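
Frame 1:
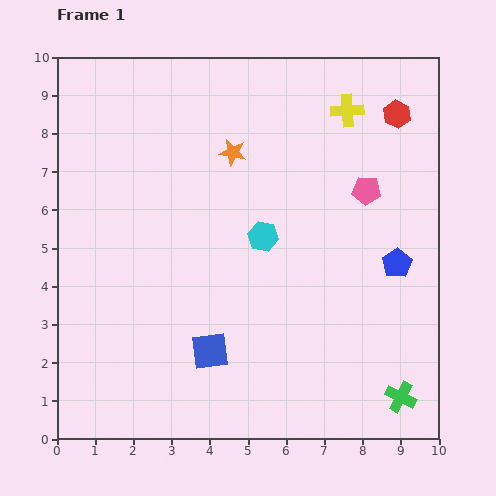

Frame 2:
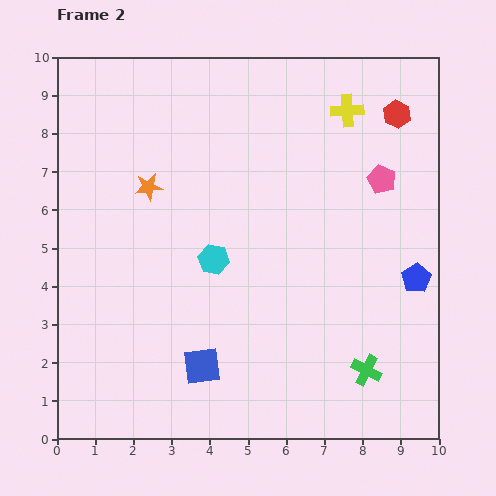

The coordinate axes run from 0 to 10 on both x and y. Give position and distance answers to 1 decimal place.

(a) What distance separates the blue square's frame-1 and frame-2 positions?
0.4

The blue square moved from (4.0, 2.3) to (3.8, 1.9), a distance of √(0.2² + 0.4²) ≈ 0.4.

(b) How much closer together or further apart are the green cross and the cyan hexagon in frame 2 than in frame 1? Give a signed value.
-0.6

Distance in frame 1: 5.5. Distance in frame 2: 4.9.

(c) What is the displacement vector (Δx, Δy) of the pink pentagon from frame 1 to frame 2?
(0.4, 0.3)

The pink pentagon was at (8.1, 6.5) in frame 1 and (8.5, 6.8) in frame 2.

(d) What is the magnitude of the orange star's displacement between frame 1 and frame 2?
2.4

The orange star moved from (4.6, 7.5) to (2.4, 6.6), a distance of √(2.2² + 0.9²) ≈ 2.4.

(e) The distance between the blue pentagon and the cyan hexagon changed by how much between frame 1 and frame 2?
+1.7

Distance in frame 1: 3.6. Distance in frame 2: 5.3.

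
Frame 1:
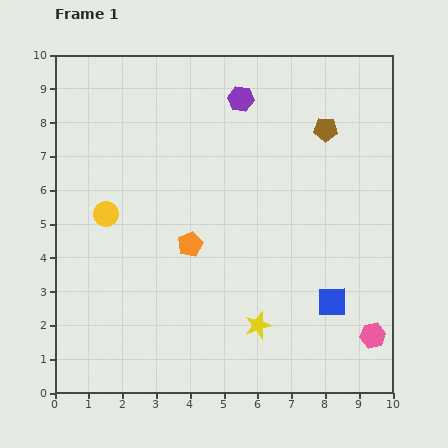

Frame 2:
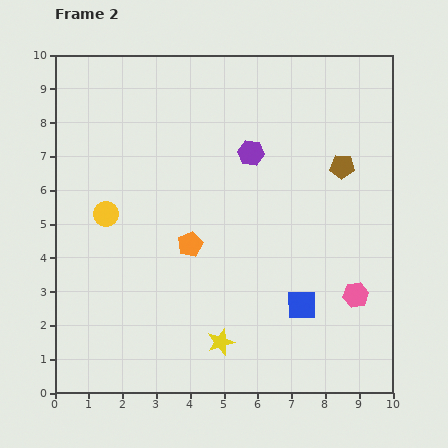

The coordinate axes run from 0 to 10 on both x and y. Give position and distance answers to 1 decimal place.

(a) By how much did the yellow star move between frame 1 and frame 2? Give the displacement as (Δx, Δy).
(-1.1, -0.5)

The yellow star was at (6.0, 2.0) in frame 1 and (4.9, 1.5) in frame 2.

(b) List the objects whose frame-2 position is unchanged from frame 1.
the orange pentagon, the yellow circle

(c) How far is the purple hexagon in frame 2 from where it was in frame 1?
1.6

The purple hexagon moved from (5.5, 8.7) to (5.8, 7.1), a distance of √(0.3² + 1.6²) ≈ 1.6.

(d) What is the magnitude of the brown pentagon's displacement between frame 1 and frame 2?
1.2

The brown pentagon moved from (8.0, 7.8) to (8.5, 6.7), a distance of √(0.5² + 1.1²) ≈ 1.2.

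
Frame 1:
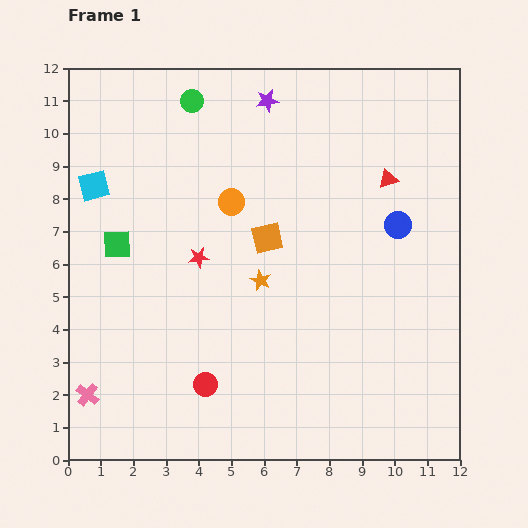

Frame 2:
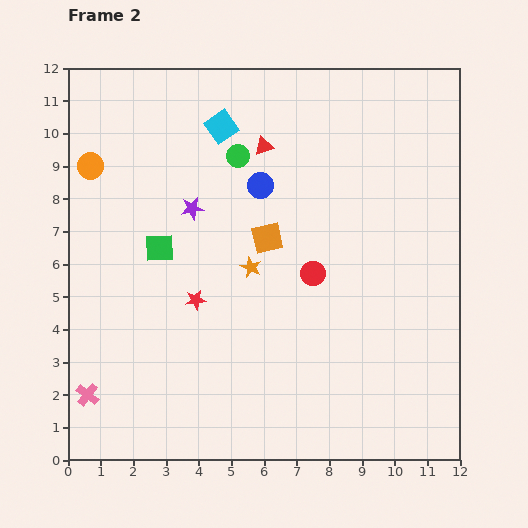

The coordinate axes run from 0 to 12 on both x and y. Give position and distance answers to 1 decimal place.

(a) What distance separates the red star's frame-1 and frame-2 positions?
1.3

The red star moved from (4.0, 6.2) to (3.9, 4.9), a distance of √(0.1² + 1.3²) ≈ 1.3.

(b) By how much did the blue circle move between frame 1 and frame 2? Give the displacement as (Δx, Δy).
(-4.2, 1.2)

The blue circle was at (10.1, 7.2) in frame 1 and (5.9, 8.4) in frame 2.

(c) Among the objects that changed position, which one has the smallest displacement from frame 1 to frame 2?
the orange star

(moved 0.5)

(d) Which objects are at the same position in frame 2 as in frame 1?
the orange square, the pink cross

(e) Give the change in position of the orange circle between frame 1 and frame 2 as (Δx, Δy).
(-4.3, 1.1)

The orange circle was at (5.0, 7.9) in frame 1 and (0.7, 9.0) in frame 2.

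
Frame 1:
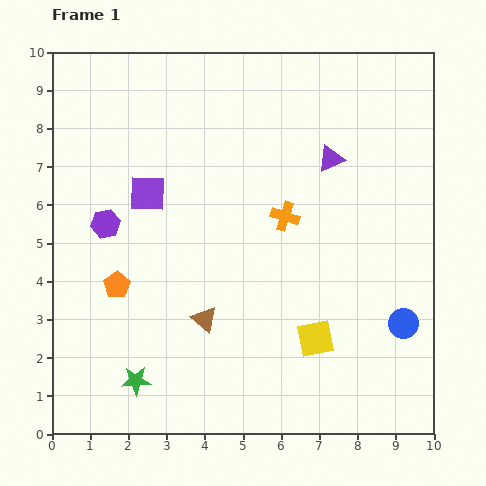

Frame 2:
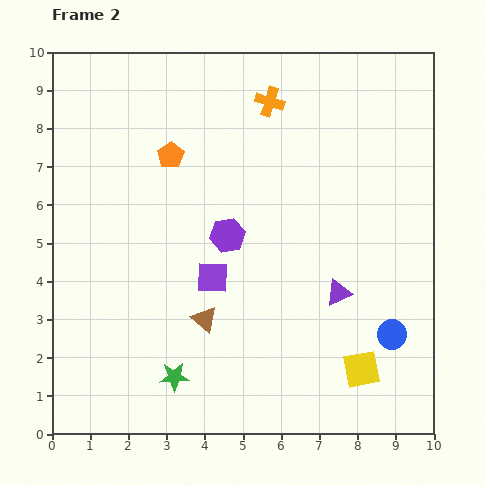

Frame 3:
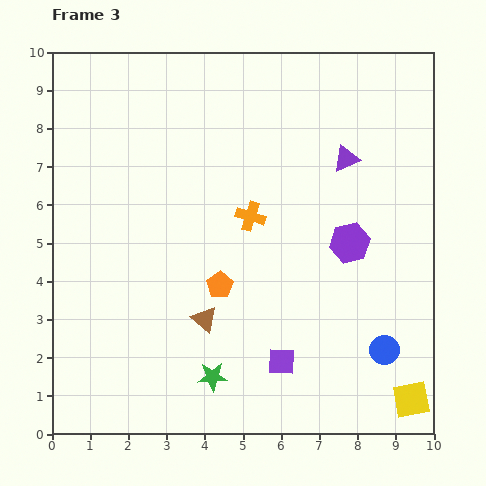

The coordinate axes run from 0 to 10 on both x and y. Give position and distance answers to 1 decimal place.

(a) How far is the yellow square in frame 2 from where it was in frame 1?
1.4

The yellow square moved from (6.9, 2.5) to (8.1, 1.7), a distance of √(1.2² + 0.8²) ≈ 1.4.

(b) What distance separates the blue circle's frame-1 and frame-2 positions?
0.4

The blue circle moved from (9.2, 2.9) to (8.9, 2.6), a distance of √(0.3² + 0.3²) ≈ 0.4.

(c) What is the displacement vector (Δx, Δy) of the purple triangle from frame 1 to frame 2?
(0.2, -3.5)

The purple triangle was at (7.3, 7.2) in frame 1 and (7.5, 3.7) in frame 2.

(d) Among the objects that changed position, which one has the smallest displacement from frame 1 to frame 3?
the purple triangle

(moved 0.4)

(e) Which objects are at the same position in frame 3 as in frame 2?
the brown triangle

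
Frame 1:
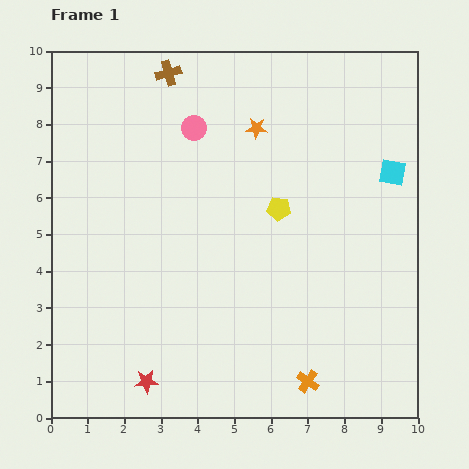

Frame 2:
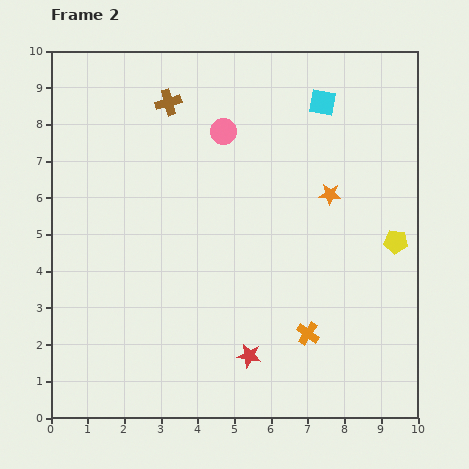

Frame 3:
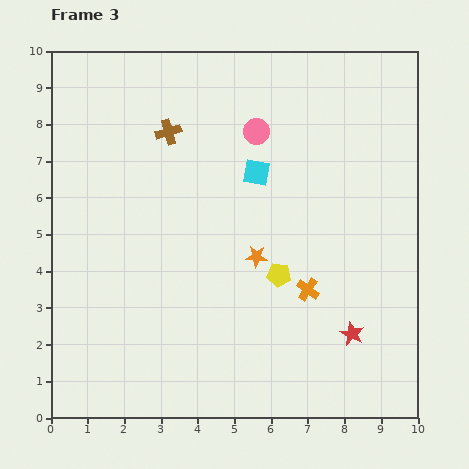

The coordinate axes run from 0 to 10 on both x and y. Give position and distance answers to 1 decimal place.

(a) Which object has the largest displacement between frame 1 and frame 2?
the yellow pentagon

(moved 3.3; next 2.9)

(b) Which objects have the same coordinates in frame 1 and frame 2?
none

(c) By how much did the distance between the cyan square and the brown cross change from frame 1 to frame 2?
-2.5

Distance in frame 1: 6.7. Distance in frame 2: 4.2.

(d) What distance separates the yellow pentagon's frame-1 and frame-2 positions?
3.3

The yellow pentagon moved from (6.2, 5.7) to (9.4, 4.8), a distance of √(3.2² + 0.9²) ≈ 3.3.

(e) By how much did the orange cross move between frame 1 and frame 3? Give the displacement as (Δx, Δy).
(0.0, 2.5)

The orange cross was at (7.0, 1.0) in frame 1 and (7.0, 3.5) in frame 3.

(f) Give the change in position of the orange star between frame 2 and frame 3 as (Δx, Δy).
(-2.0, -1.7)

The orange star was at (7.6, 6.1) in frame 2 and (5.6, 4.4) in frame 3.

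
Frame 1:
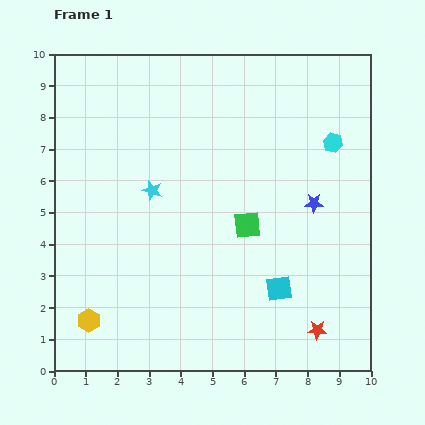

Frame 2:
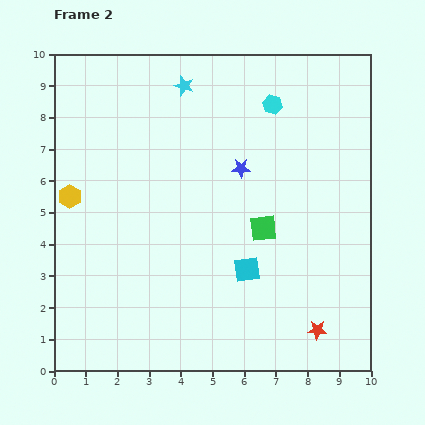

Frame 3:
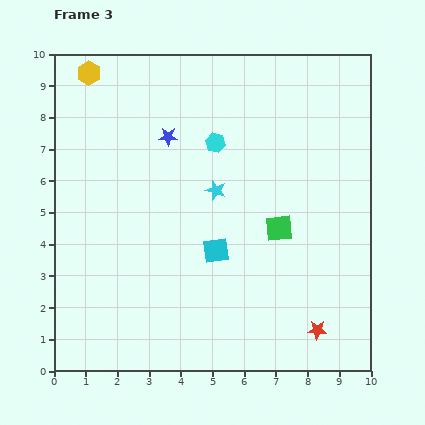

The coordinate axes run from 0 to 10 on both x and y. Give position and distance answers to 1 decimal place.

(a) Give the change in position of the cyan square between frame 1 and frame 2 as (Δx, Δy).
(-1.0, 0.6)

The cyan square was at (7.1, 2.6) in frame 1 and (6.1, 3.2) in frame 2.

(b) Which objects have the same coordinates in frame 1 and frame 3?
the red star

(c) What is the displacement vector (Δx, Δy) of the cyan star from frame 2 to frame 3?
(1.0, -3.3)

The cyan star was at (4.1, 9.0) in frame 2 and (5.1, 5.7) in frame 3.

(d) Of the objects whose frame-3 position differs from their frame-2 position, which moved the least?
the green square

(moved 0.5)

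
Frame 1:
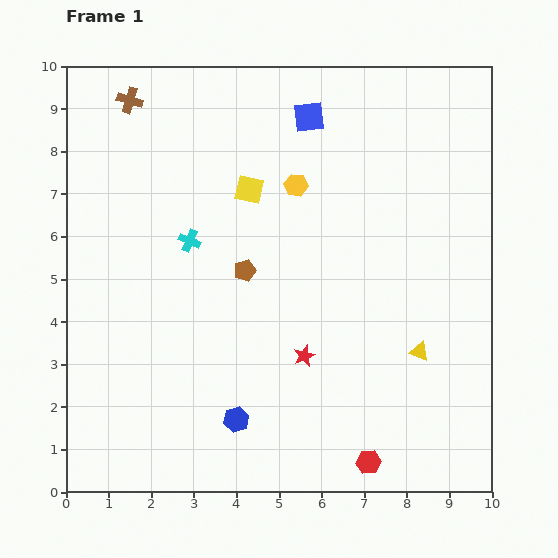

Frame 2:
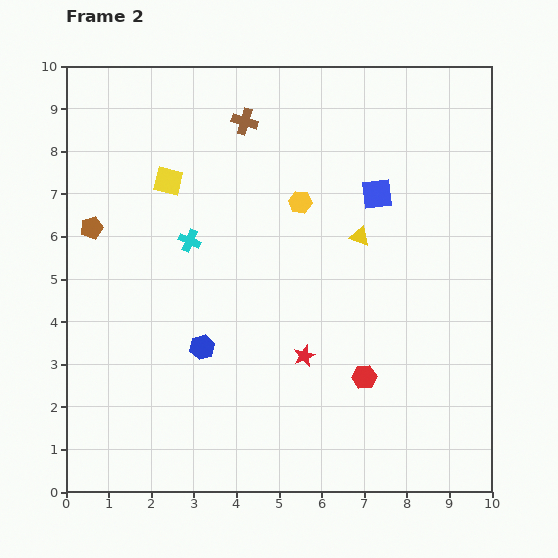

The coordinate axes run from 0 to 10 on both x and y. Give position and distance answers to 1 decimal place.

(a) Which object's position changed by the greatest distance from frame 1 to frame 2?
the brown pentagon

(moved 3.7; next 3.0)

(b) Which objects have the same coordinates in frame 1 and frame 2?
the red star, the cyan cross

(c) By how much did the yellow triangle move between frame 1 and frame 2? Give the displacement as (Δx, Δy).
(-1.4, 2.7)

The yellow triangle was at (8.3, 3.3) in frame 1 and (6.9, 6.0) in frame 2.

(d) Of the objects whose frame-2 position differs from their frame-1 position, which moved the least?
the yellow hexagon

(moved 0.4)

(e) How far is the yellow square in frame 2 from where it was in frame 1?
1.9

The yellow square moved from (4.3, 7.1) to (2.4, 7.3), a distance of √(1.9² + 0.2²) ≈ 1.9.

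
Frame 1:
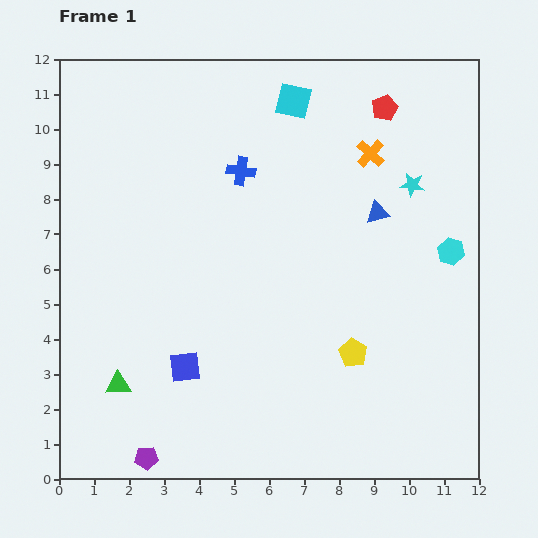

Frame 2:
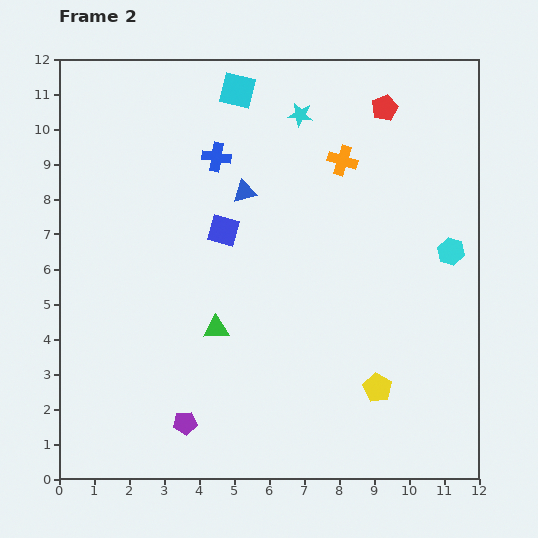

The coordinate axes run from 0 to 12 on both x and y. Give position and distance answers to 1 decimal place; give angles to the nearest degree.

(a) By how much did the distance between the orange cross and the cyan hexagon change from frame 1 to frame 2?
+0.4

Distance in frame 1: 3.6. Distance in frame 2: 4.0.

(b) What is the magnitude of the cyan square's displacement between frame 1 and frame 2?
1.6

The cyan square moved from (6.7, 10.8) to (5.1, 11.1), a distance of √(1.6² + 0.3²) ≈ 1.6.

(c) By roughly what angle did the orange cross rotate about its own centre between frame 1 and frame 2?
24° counter-clockwise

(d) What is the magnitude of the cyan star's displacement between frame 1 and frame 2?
3.8

The cyan star moved from (10.1, 8.4) to (6.9, 10.4), a distance of √(3.2² + 2.0²) ≈ 3.8.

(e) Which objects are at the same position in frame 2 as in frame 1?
the red pentagon, the cyan hexagon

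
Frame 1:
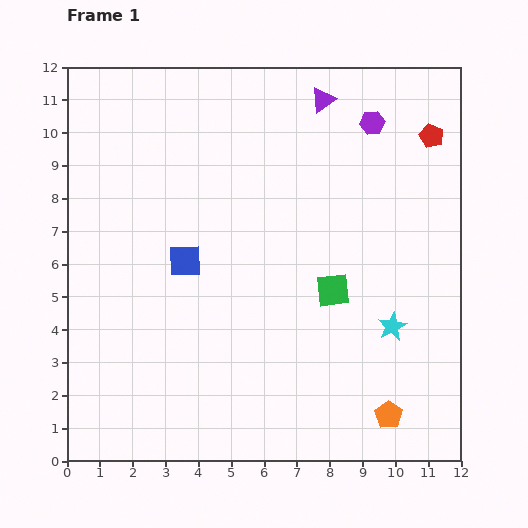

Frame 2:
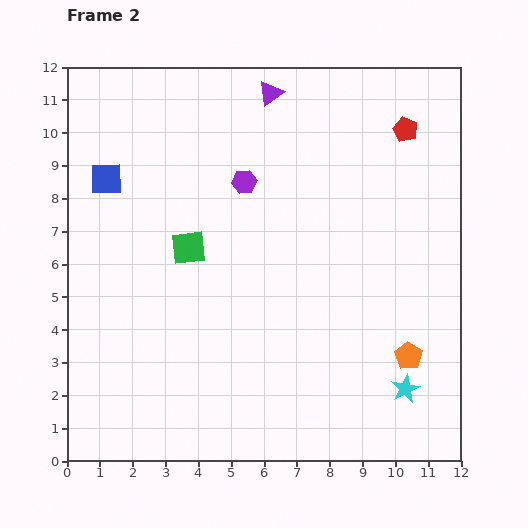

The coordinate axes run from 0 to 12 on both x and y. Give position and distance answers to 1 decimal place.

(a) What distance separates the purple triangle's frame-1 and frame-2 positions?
1.6

The purple triangle moved from (7.8, 11.0) to (6.2, 11.2), a distance of √(1.6² + 0.2²) ≈ 1.6.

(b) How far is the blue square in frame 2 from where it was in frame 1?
3.5

The blue square moved from (3.6, 6.1) to (1.2, 8.6), a distance of √(2.4² + 2.5²) ≈ 3.5.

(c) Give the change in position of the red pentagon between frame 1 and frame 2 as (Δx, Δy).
(-0.8, 0.2)

The red pentagon was at (11.1, 9.9) in frame 1 and (10.3, 10.1) in frame 2.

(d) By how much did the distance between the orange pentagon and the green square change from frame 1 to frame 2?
+3.3

Distance in frame 1: 4.2. Distance in frame 2: 7.5.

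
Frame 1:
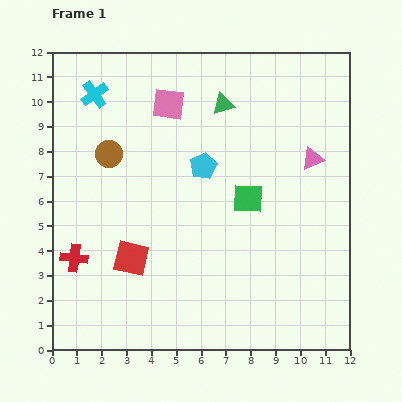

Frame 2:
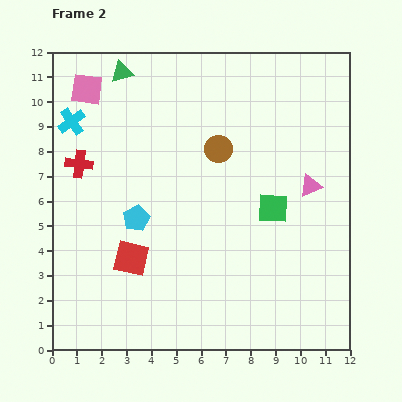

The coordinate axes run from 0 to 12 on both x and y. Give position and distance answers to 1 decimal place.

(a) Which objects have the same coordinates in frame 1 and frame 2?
the red square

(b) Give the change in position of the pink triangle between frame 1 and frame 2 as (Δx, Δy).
(-0.1, -1.1)

The pink triangle was at (10.5, 7.7) in frame 1 and (10.4, 6.6) in frame 2.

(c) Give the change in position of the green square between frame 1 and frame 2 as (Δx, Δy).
(1.0, -0.4)

The green square was at (7.9, 6.1) in frame 1 and (8.9, 5.7) in frame 2.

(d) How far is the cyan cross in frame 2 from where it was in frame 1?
1.4

The cyan cross moved from (1.7, 10.3) to (0.8, 9.2), a distance of √(0.9² + 1.1²) ≈ 1.4.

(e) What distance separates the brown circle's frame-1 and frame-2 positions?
4.4

The brown circle moved from (2.3, 7.9) to (6.7, 8.1), a distance of √(4.4² + 0.2²) ≈ 4.4.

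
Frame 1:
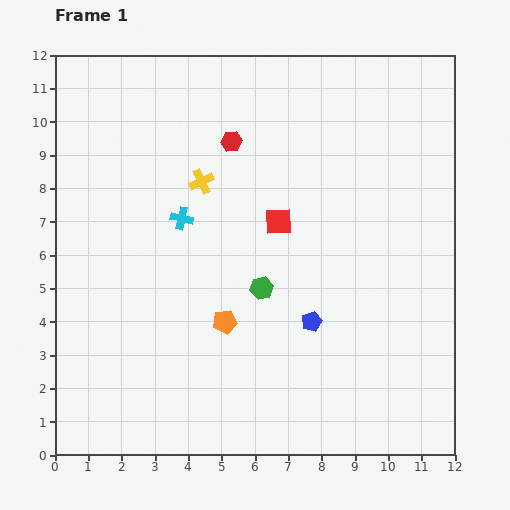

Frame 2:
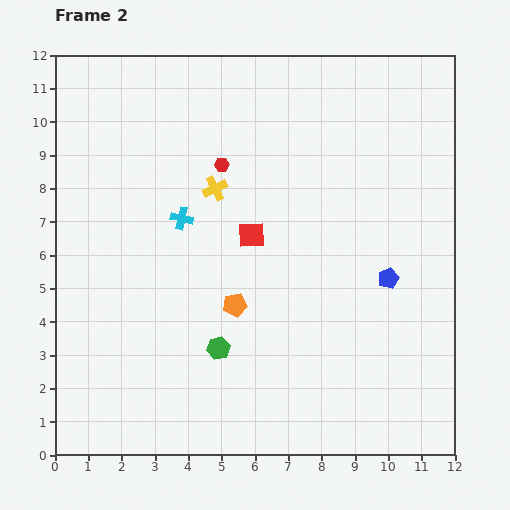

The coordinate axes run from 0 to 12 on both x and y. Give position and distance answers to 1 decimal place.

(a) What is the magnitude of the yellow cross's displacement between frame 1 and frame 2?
0.4

The yellow cross moved from (4.4, 8.2) to (4.8, 8.0), a distance of √(0.4² + 0.2²) ≈ 0.4.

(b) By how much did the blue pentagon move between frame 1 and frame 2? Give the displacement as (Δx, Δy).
(2.3, 1.3)

The blue pentagon was at (7.7, 4.0) in frame 1 and (10.0, 5.3) in frame 2.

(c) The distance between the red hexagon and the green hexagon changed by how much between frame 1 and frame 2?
+1.0

Distance in frame 1: 4.5. Distance in frame 2: 5.5.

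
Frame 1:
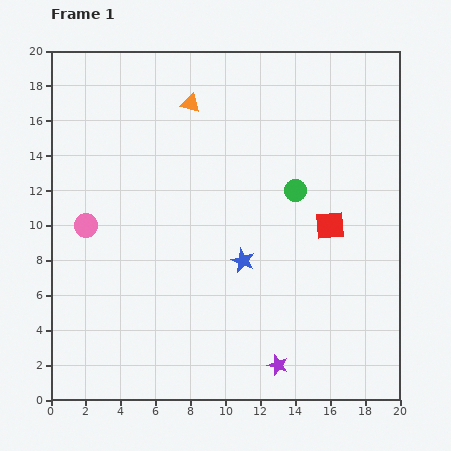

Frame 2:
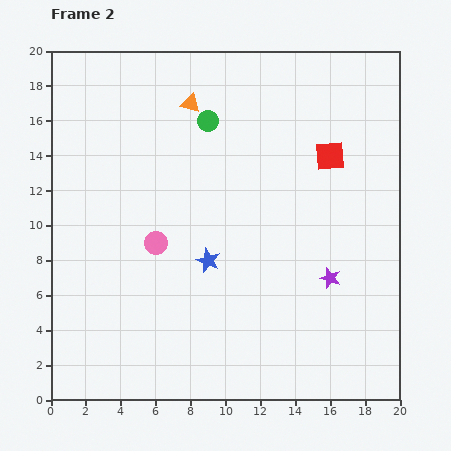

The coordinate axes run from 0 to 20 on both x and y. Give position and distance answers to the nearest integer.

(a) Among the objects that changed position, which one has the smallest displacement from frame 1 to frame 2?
the blue star

(moved 2)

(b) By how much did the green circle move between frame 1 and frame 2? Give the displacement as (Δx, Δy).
(-5, 4)

The green circle was at (14, 12) in frame 1 and (9, 16) in frame 2.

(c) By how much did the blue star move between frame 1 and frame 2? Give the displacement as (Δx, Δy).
(-2, 0)

The blue star was at (11, 8) in frame 1 and (9, 8) in frame 2.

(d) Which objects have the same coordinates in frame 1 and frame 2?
the orange triangle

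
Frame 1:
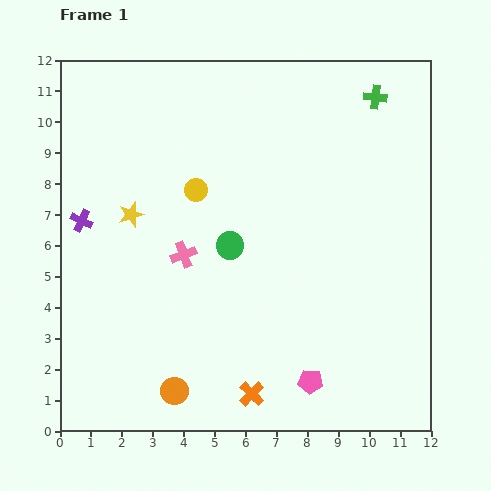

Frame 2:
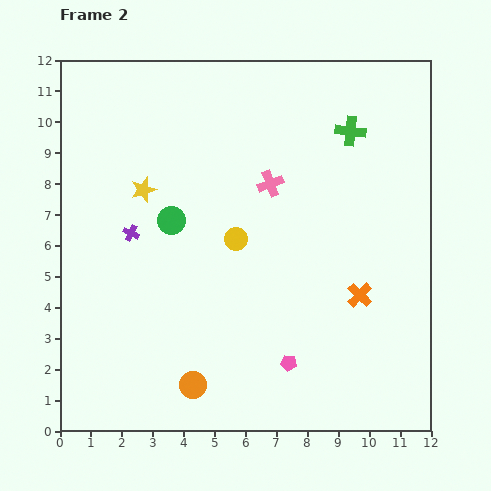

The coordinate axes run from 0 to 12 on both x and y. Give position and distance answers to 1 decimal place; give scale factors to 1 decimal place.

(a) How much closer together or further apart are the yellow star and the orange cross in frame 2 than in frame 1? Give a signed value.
+0.8

Distance in frame 1: 7.0. Distance in frame 2: 7.8.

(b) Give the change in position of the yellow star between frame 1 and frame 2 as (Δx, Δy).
(0.4, 0.8)

The yellow star was at (2.3, 7.0) in frame 1 and (2.7, 7.8) in frame 2.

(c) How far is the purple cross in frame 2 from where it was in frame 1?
1.6

The purple cross moved from (0.7, 6.8) to (2.3, 6.4), a distance of √(1.6² + 0.4²) ≈ 1.6.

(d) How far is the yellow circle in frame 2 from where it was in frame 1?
2.1

The yellow circle moved from (4.4, 7.8) to (5.7, 6.2), a distance of √(1.3² + 1.6²) ≈ 2.1.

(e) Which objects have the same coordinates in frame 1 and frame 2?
none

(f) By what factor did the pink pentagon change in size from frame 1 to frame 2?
0.7×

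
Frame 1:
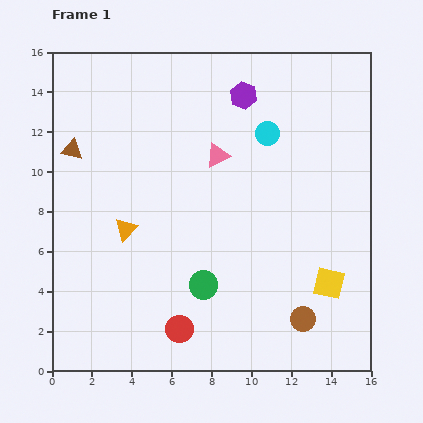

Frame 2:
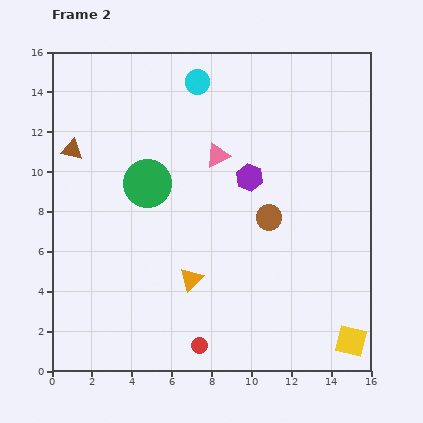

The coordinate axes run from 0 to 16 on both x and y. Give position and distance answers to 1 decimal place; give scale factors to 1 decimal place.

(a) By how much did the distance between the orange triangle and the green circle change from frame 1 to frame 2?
+0.5

Distance in frame 1: 4.8. Distance in frame 2: 5.3.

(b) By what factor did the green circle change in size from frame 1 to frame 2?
1.7×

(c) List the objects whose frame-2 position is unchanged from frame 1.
the pink triangle, the brown triangle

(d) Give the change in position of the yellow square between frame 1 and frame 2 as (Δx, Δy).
(1.1, -2.9)

The yellow square was at (13.9, 4.4) in frame 1 and (15.0, 1.5) in frame 2.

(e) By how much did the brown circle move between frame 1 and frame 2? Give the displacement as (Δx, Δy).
(-1.7, 5.1)

The brown circle was at (12.6, 2.6) in frame 1 and (10.9, 7.7) in frame 2.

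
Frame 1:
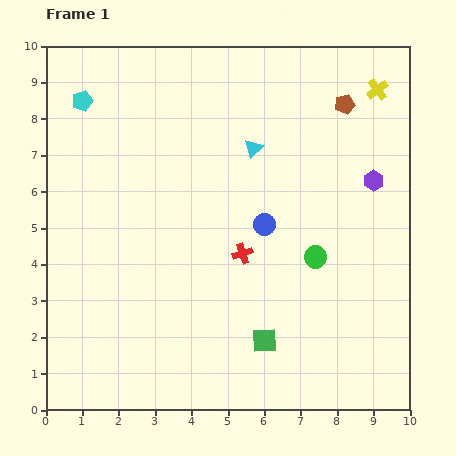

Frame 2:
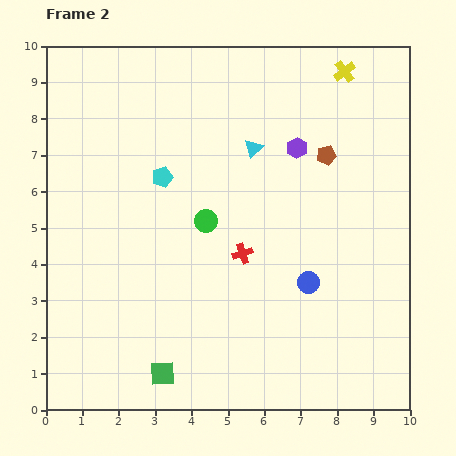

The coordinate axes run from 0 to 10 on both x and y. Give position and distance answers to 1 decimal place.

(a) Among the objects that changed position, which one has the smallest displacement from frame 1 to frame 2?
the yellow cross

(moved 1.0)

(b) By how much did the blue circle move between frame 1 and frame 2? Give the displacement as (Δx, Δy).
(1.2, -1.6)

The blue circle was at (6.0, 5.1) in frame 1 and (7.2, 3.5) in frame 2.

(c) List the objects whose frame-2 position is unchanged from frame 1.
the cyan triangle, the red cross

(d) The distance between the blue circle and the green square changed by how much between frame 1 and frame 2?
+1.5

Distance in frame 1: 3.2. Distance in frame 2: 4.7.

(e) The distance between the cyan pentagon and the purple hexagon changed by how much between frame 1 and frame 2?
-4.5

Distance in frame 1: 8.3. Distance in frame 2: 3.8.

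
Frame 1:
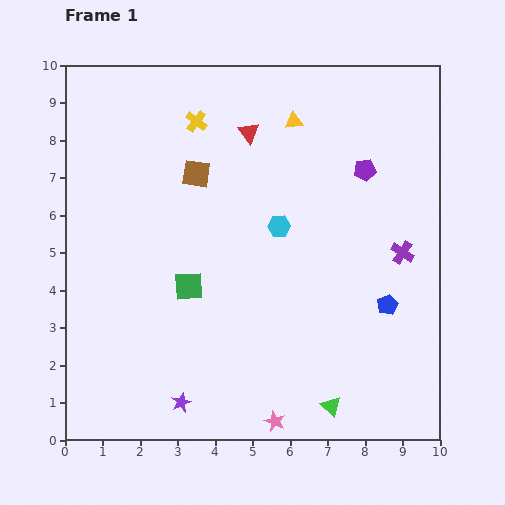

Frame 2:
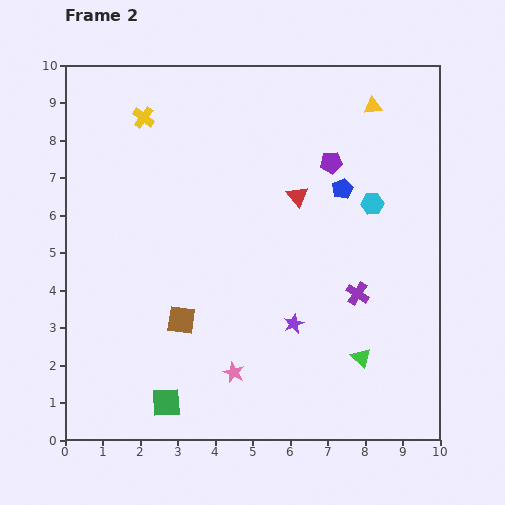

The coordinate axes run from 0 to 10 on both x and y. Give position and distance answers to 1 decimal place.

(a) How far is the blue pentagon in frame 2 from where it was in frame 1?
3.3

The blue pentagon moved from (8.6, 3.6) to (7.4, 6.7), a distance of √(1.2² + 3.1²) ≈ 3.3.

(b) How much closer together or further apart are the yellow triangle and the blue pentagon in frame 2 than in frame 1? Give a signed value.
-3.2

Distance in frame 1: 5.5. Distance in frame 2: 2.3.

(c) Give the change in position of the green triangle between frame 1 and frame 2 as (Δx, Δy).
(0.8, 1.3)

The green triangle was at (7.1, 0.9) in frame 1 and (7.9, 2.2) in frame 2.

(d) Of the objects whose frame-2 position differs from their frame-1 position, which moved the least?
the purple pentagon

(moved 0.9)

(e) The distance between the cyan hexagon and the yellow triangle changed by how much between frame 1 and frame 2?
-0.2

Distance in frame 1: 2.8. Distance in frame 2: 2.6.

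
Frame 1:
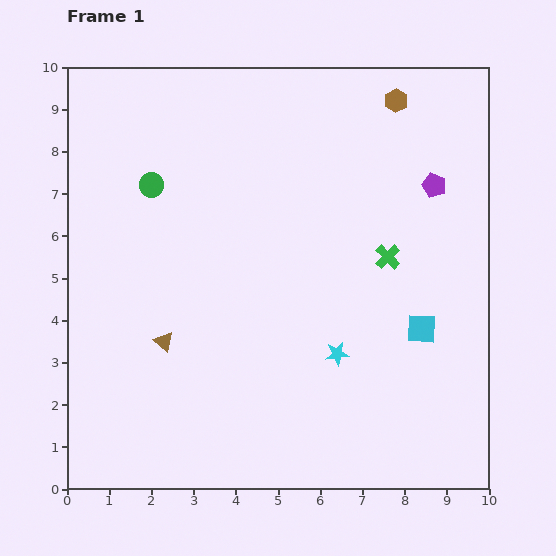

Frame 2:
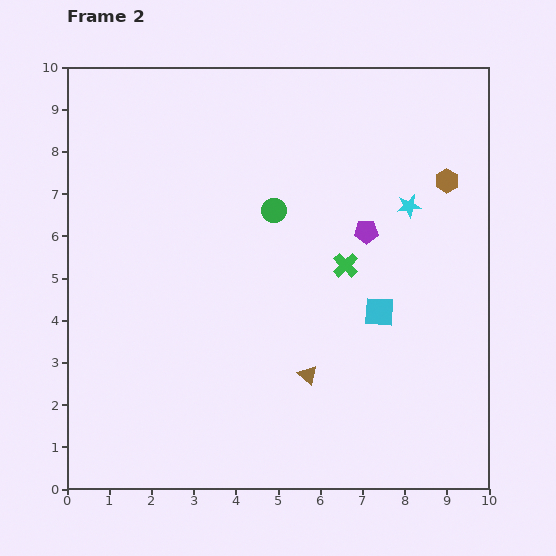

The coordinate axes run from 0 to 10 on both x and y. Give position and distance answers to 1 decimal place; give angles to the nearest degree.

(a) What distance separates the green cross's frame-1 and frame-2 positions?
1.0

The green cross moved from (7.6, 5.5) to (6.6, 5.3), a distance of √(1.0² + 0.2²) ≈ 1.0.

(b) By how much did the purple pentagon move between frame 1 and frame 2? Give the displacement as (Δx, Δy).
(-1.6, -1.1)

The purple pentagon was at (8.7, 7.2) in frame 1 and (7.1, 6.1) in frame 2.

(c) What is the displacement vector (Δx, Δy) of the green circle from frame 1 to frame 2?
(2.9, -0.6)

The green circle was at (2.0, 7.2) in frame 1 and (4.9, 6.6) in frame 2.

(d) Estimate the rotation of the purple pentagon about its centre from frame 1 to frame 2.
22° counter-clockwise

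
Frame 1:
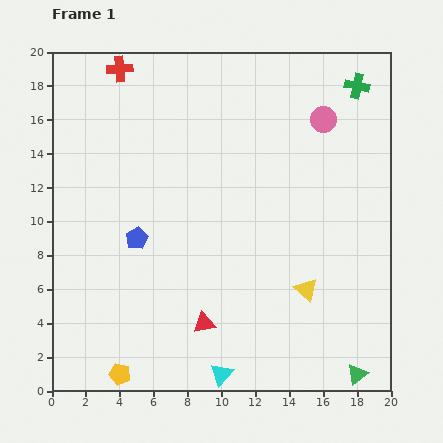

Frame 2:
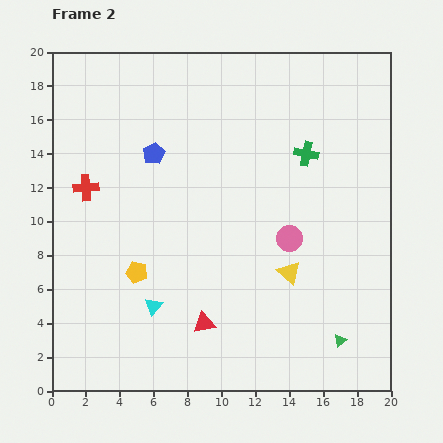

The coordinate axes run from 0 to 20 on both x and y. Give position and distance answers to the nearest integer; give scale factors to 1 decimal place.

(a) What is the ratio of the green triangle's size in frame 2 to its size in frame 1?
0.6×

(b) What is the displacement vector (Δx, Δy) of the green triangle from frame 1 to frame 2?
(-1, 2)

The green triangle was at (18, 1) in frame 1 and (17, 3) in frame 2.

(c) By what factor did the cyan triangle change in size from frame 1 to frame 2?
0.8×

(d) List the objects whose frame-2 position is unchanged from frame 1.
the red triangle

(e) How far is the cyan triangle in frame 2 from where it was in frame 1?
6

The cyan triangle moved from (10, 1) to (6, 5), a distance of √(4² + 4²) ≈ 6.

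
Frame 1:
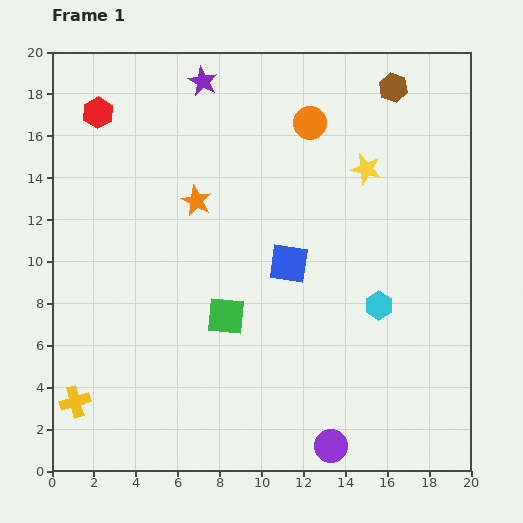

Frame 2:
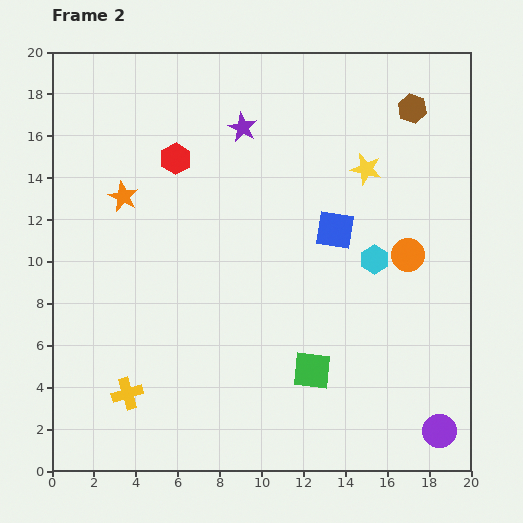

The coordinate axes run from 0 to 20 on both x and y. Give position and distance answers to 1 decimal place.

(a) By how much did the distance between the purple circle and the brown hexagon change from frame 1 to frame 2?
-1.9

Distance in frame 1: 17.4. Distance in frame 2: 15.5.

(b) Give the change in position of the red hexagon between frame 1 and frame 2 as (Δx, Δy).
(3.7, -2.2)

The red hexagon was at (2.2, 17.1) in frame 1 and (5.9, 14.9) in frame 2.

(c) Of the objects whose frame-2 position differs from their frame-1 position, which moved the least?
the brown hexagon

(moved 1.3)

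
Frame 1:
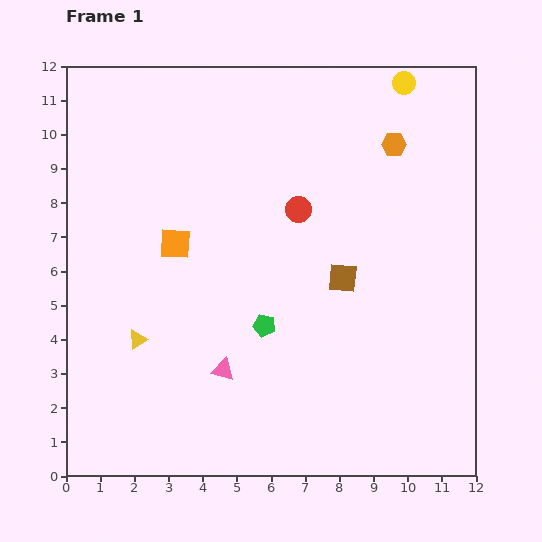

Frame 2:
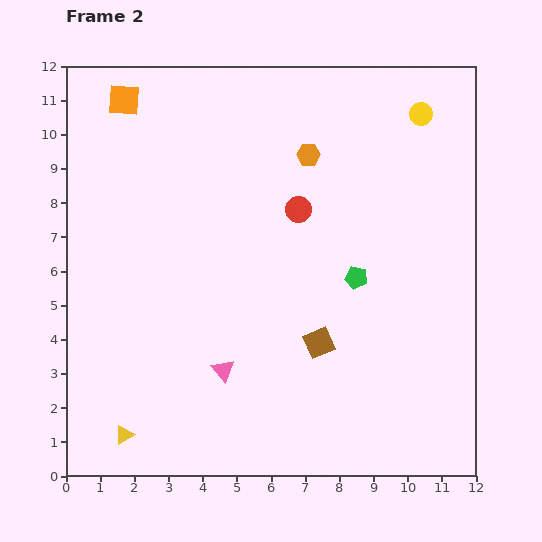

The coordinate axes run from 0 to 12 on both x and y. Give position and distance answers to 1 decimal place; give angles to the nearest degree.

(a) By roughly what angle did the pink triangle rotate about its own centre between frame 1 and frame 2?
35° clockwise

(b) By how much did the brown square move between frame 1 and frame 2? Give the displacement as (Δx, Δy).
(-0.7, -1.9)

The brown square was at (8.1, 5.8) in frame 1 and (7.4, 3.9) in frame 2.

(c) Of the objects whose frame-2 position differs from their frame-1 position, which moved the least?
the yellow circle

(moved 1.0)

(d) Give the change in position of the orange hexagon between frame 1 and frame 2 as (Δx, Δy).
(-2.5, -0.3)

The orange hexagon was at (9.6, 9.7) in frame 1 and (7.1, 9.4) in frame 2.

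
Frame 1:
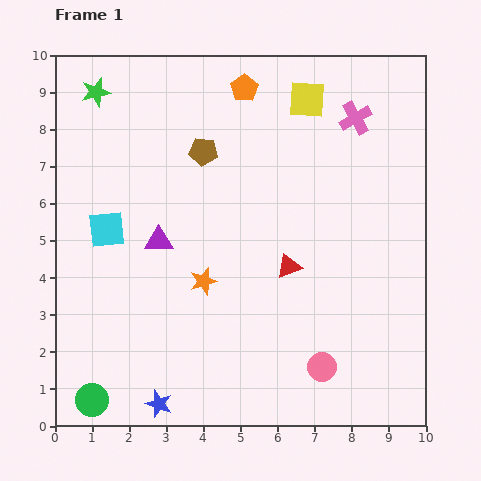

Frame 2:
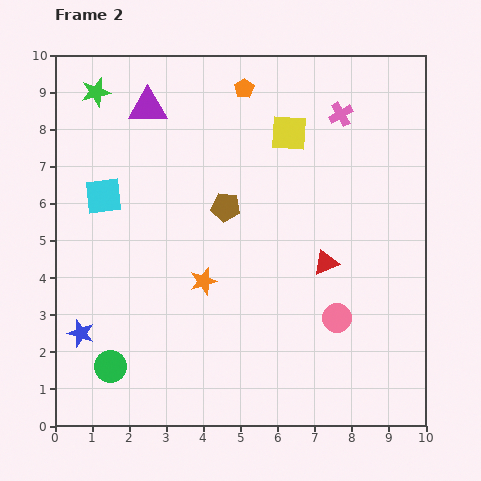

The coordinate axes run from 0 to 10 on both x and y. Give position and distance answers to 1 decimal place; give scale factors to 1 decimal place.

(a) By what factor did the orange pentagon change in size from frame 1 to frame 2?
0.7×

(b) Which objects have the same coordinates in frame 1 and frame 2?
the orange pentagon, the green star, the orange star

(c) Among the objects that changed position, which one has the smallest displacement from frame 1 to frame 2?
the pink cross

(moved 0.4)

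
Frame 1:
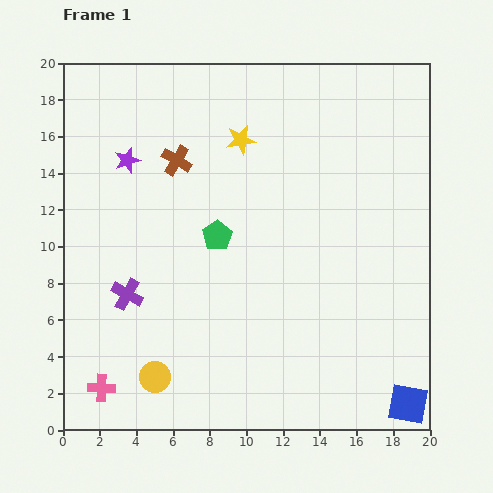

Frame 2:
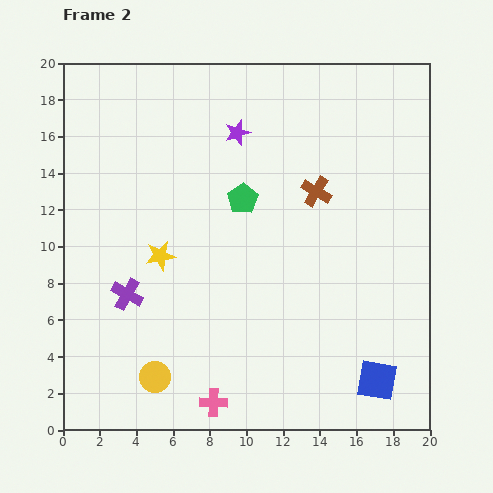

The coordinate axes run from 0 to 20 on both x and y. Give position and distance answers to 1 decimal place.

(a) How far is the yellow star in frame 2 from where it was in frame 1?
7.7

The yellow star moved from (9.7, 15.8) to (5.3, 9.5), a distance of √(4.4² + 6.3²) ≈ 7.7.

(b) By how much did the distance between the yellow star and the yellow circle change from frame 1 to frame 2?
-7.1

Distance in frame 1: 13.7. Distance in frame 2: 6.6.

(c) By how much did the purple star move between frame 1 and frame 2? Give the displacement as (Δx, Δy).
(6.0, 1.5)

The purple star was at (3.5, 14.7) in frame 1 and (9.5, 16.2) in frame 2.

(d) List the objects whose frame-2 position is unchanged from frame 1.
the purple cross, the yellow circle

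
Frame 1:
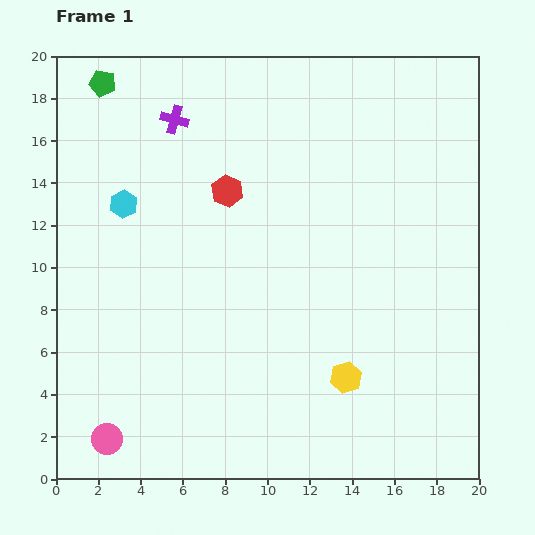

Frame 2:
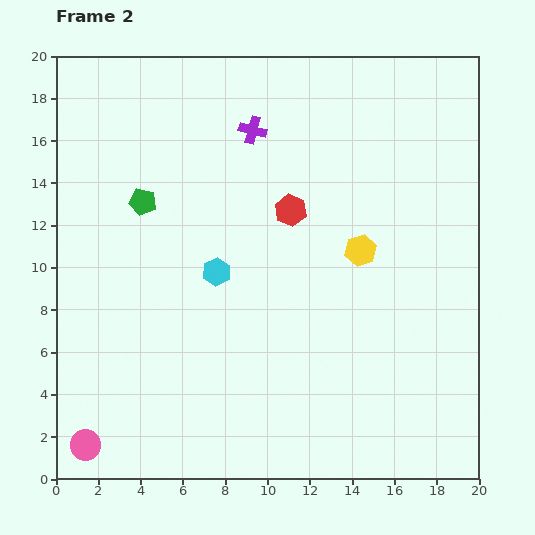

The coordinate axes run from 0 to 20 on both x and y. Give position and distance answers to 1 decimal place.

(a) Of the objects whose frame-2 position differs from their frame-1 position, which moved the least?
the pink circle

(moved 1.0)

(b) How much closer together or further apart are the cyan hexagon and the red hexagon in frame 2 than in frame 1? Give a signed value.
-0.4

Distance in frame 1: 4.9. Distance in frame 2: 4.5.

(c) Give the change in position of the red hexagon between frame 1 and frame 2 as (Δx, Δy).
(3.0, -0.9)

The red hexagon was at (8.1, 13.6) in frame 1 and (11.1, 12.7) in frame 2.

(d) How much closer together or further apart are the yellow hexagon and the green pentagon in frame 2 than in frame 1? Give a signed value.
-7.4

Distance in frame 1: 18.0. Distance in frame 2: 10.6.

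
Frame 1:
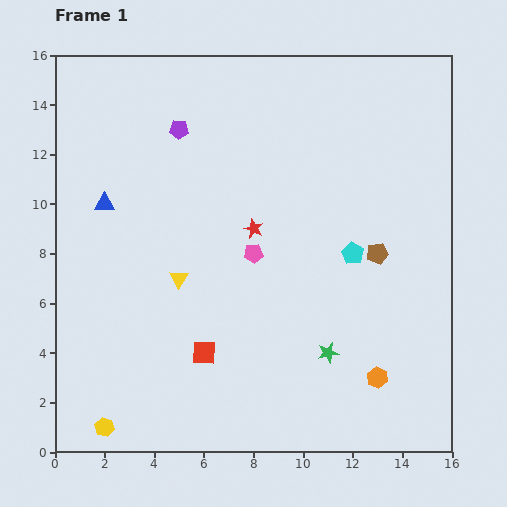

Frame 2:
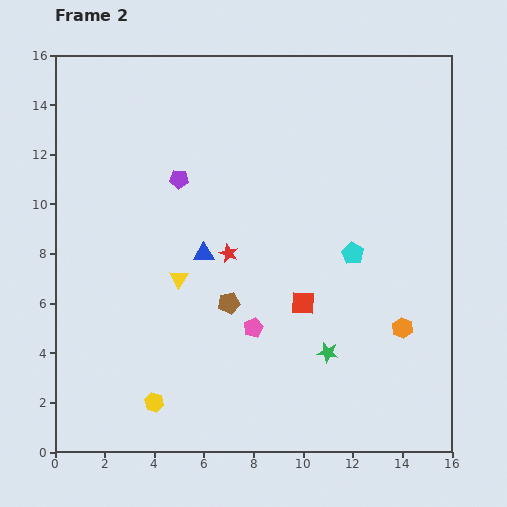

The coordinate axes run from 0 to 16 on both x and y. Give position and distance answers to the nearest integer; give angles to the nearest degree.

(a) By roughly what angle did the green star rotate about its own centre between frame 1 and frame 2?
21° clockwise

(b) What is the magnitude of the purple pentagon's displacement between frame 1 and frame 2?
2

The purple pentagon moved from (5, 13) to (5, 11), a distance of √(0² + 2²) ≈ 2.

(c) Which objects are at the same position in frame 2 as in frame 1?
the green star, the cyan pentagon, the yellow triangle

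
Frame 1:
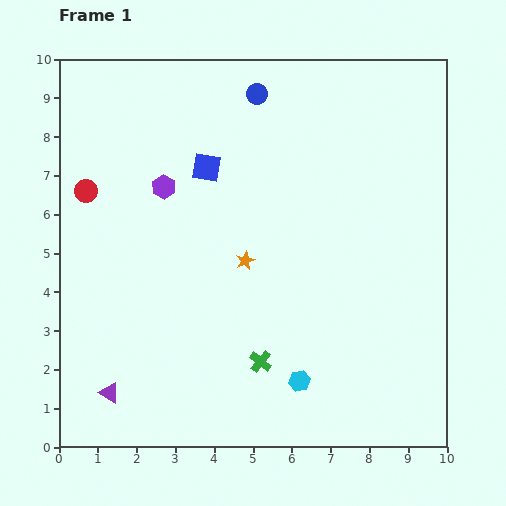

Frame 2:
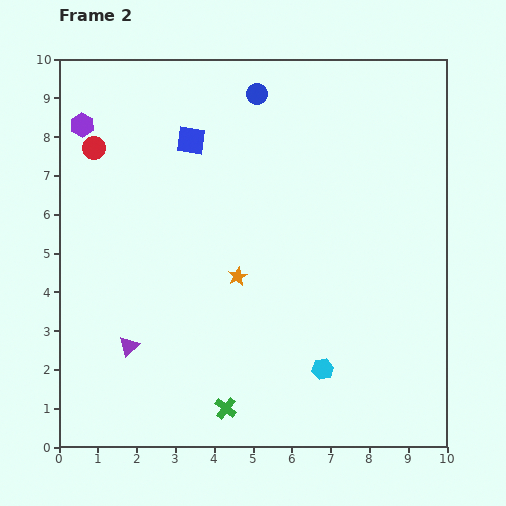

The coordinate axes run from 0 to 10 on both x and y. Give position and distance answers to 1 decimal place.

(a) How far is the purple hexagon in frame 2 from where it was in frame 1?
2.6

The purple hexagon moved from (2.7, 6.7) to (0.6, 8.3), a distance of √(2.1² + 1.6²) ≈ 2.6.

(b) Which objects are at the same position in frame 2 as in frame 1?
the blue circle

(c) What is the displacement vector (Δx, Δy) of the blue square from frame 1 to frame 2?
(-0.4, 0.7)

The blue square was at (3.8, 7.2) in frame 1 and (3.4, 7.9) in frame 2.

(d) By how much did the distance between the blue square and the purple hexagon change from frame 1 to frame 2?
+1.6

Distance in frame 1: 1.2. Distance in frame 2: 2.8.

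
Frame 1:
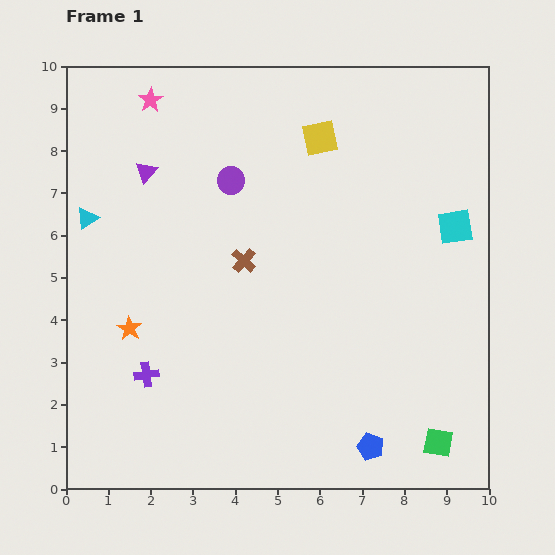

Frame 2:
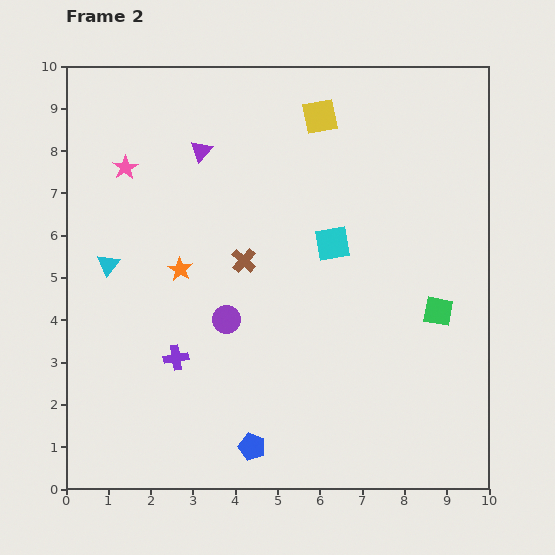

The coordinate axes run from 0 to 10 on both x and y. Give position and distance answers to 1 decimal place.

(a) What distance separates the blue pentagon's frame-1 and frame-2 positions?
2.8

The blue pentagon moved from (7.2, 1.0) to (4.4, 1.0), a distance of √(2.8² + 0.0²) ≈ 2.8.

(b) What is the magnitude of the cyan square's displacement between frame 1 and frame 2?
2.9

The cyan square moved from (9.2, 6.2) to (6.3, 5.8), a distance of √(2.9² + 0.4²) ≈ 2.9.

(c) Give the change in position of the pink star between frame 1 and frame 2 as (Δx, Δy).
(-0.6, -1.6)

The pink star was at (2.0, 9.2) in frame 1 and (1.4, 7.6) in frame 2.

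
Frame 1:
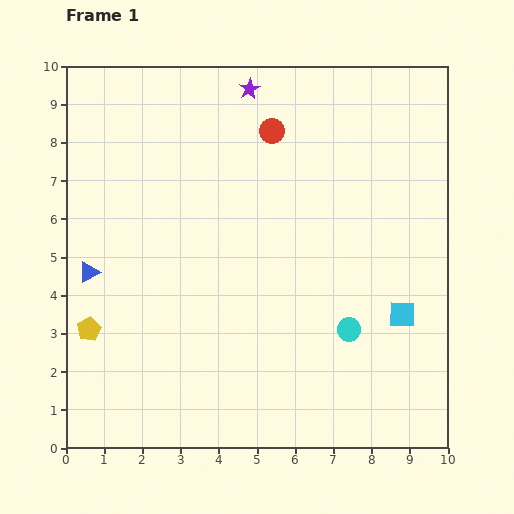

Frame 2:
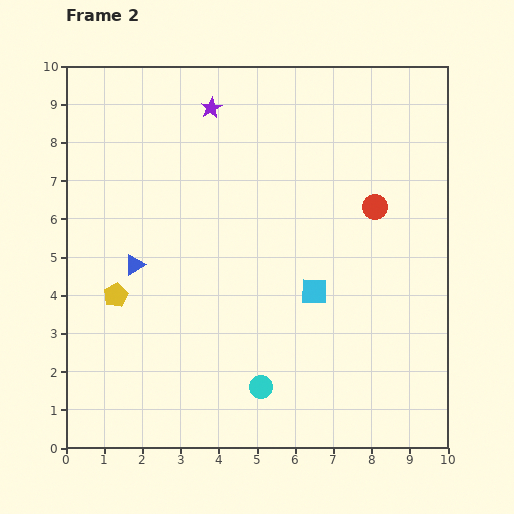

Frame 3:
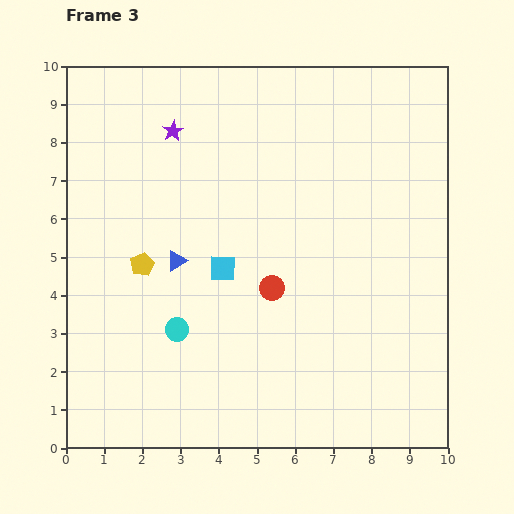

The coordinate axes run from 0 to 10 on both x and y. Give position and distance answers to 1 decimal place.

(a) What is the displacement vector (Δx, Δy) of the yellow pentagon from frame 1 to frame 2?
(0.7, 0.9)

The yellow pentagon was at (0.6, 3.1) in frame 1 and (1.3, 4.0) in frame 2.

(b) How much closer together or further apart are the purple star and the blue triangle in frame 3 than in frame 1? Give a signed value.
-3.0

Distance in frame 1: 6.4. Distance in frame 3: 3.4.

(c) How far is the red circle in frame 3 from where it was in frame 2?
3.4

The red circle moved from (8.1, 6.3) to (5.4, 4.2), a distance of √(2.7² + 2.1²) ≈ 3.4.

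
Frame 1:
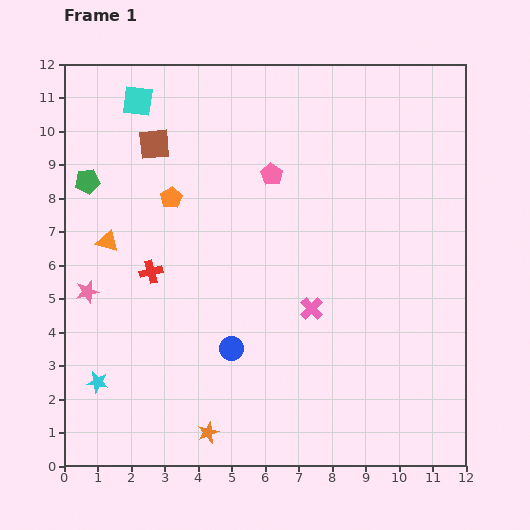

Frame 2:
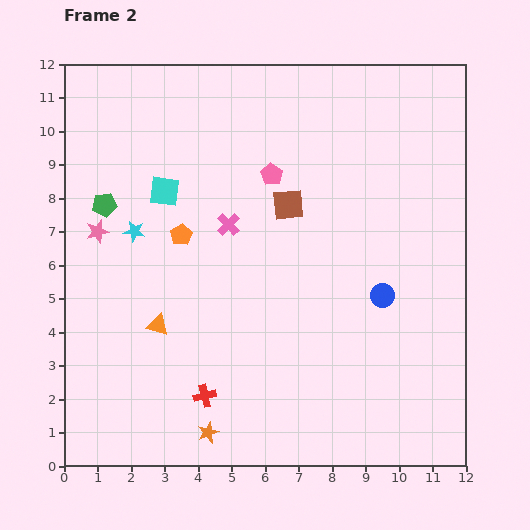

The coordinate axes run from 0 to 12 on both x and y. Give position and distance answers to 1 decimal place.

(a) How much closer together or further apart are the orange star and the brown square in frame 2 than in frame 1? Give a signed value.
-1.5

Distance in frame 1: 8.7. Distance in frame 2: 7.2.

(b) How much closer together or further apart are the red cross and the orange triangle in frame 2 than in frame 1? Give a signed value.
+0.9

Distance in frame 1: 1.6. Distance in frame 2: 2.5.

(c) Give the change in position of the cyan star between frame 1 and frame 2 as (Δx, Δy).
(1.1, 4.5)

The cyan star was at (1.0, 2.5) in frame 1 and (2.1, 7.0) in frame 2.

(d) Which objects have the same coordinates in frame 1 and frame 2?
the pink pentagon, the orange star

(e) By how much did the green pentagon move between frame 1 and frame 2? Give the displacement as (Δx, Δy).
(0.5, -0.7)

The green pentagon was at (0.7, 8.5) in frame 1 and (1.2, 7.8) in frame 2.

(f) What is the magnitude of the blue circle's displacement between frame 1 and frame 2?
4.8

The blue circle moved from (5.0, 3.5) to (9.5, 5.1), a distance of √(4.5² + 1.6²) ≈ 4.8.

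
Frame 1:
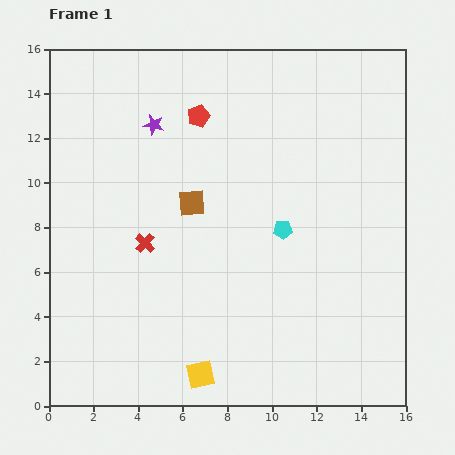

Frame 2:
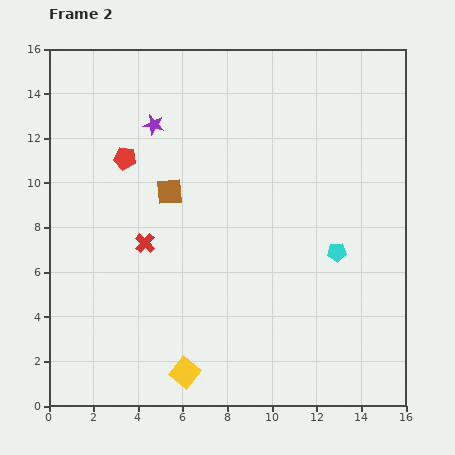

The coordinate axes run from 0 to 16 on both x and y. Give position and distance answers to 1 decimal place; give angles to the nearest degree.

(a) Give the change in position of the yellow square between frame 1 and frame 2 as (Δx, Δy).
(-0.7, 0.1)

The yellow square was at (6.8, 1.4) in frame 1 and (6.1, 1.5) in frame 2.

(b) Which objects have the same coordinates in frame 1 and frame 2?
the purple star, the red cross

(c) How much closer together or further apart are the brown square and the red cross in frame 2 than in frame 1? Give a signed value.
-0.3

Distance in frame 1: 2.8. Distance in frame 2: 2.5.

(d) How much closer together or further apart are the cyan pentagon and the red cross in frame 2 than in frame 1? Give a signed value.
+2.4

Distance in frame 1: 6.2. Distance in frame 2: 8.6.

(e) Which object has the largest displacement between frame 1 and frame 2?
the red pentagon

(moved 3.8; next 2.6)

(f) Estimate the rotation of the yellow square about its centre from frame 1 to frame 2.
37° counter-clockwise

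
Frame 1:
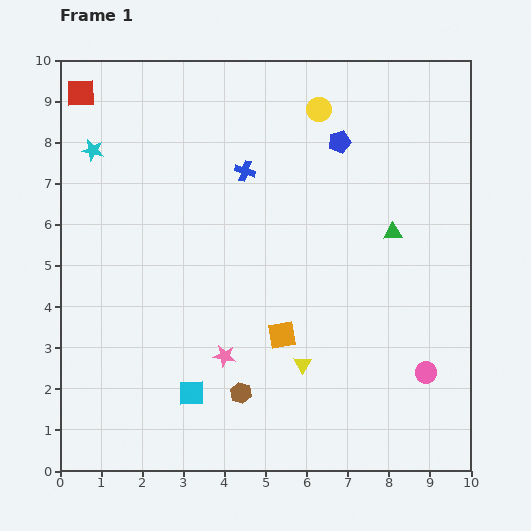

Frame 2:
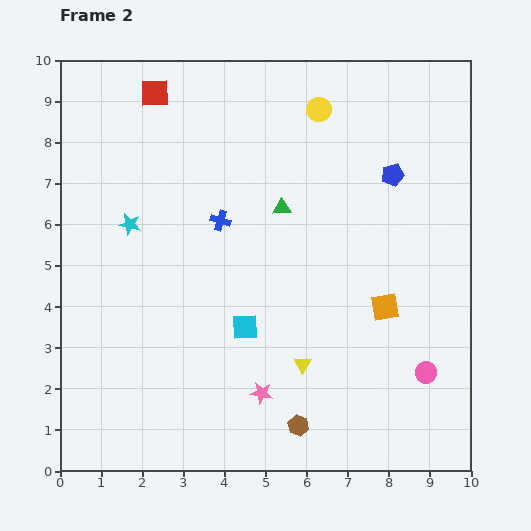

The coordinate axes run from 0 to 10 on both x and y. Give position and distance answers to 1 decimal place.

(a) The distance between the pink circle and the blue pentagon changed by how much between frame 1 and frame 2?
-1.1

Distance in frame 1: 6.0. Distance in frame 2: 4.9.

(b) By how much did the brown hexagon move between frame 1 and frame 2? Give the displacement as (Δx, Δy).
(1.4, -0.8)

The brown hexagon was at (4.4, 1.9) in frame 1 and (5.8, 1.1) in frame 2.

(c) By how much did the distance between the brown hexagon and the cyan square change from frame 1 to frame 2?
+1.5

Distance in frame 1: 1.2. Distance in frame 2: 2.7.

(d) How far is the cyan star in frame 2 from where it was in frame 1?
2.0

The cyan star moved from (0.8, 7.8) to (1.7, 6.0), a distance of √(0.9² + 1.8²) ≈ 2.0.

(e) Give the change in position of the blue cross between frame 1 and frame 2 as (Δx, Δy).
(-0.6, -1.2)

The blue cross was at (4.5, 7.3) in frame 1 and (3.9, 6.1) in frame 2.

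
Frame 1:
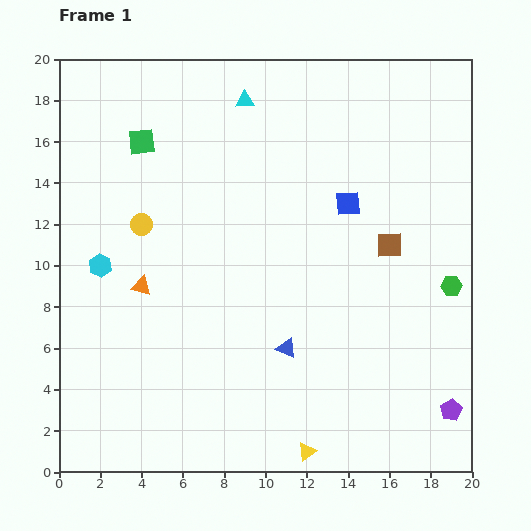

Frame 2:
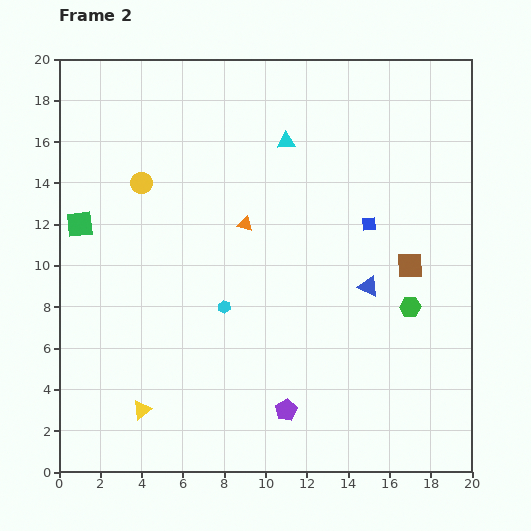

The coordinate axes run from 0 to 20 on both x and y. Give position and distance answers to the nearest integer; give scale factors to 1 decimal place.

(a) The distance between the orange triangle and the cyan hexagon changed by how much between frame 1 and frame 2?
+2

Distance in frame 1: 2. Distance in frame 2: 4.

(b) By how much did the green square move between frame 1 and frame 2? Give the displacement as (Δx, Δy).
(-3, -4)

The green square was at (4, 16) in frame 1 and (1, 12) in frame 2.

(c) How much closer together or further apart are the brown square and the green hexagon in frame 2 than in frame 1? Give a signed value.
-2

Distance in frame 1: 4. Distance in frame 2: 2.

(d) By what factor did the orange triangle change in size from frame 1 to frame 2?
0.8×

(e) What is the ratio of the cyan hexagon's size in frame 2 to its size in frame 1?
0.6×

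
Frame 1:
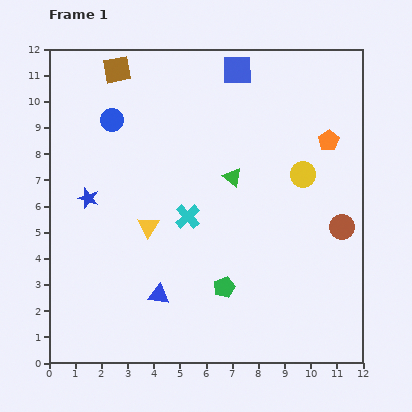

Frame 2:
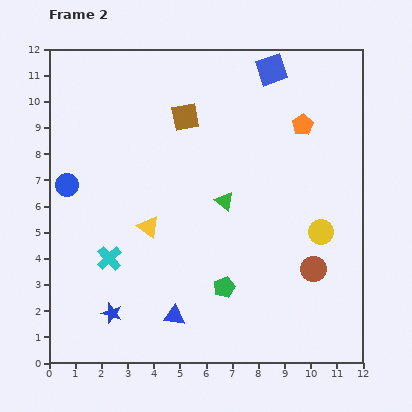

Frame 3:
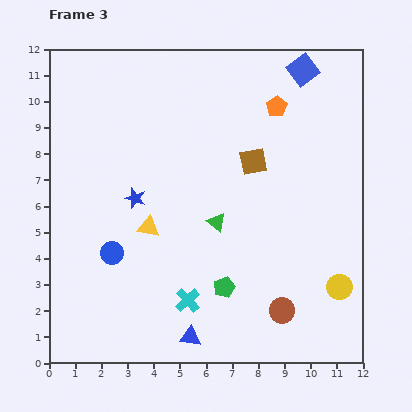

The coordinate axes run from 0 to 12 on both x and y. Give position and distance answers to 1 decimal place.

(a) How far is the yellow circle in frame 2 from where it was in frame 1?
2.3

The yellow circle moved from (9.7, 7.2) to (10.4, 5.0), a distance of √(0.7² + 2.2²) ≈ 2.3.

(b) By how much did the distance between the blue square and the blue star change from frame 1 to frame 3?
+0.6

Distance in frame 1: 7.5. Distance in frame 3: 8.1.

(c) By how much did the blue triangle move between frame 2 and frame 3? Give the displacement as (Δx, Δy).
(0.6, -0.8)

The blue triangle was at (4.8, 1.8) in frame 2 and (5.4, 1.0) in frame 3.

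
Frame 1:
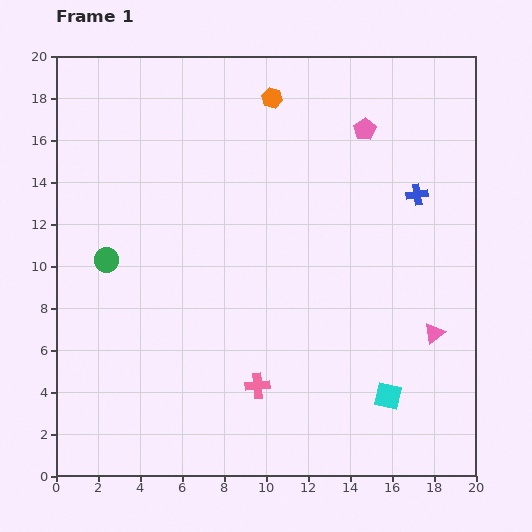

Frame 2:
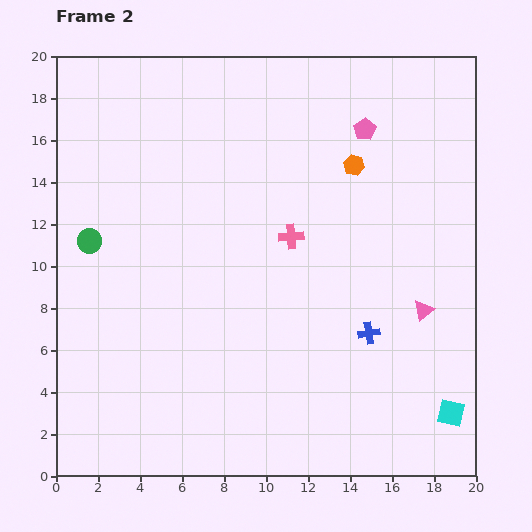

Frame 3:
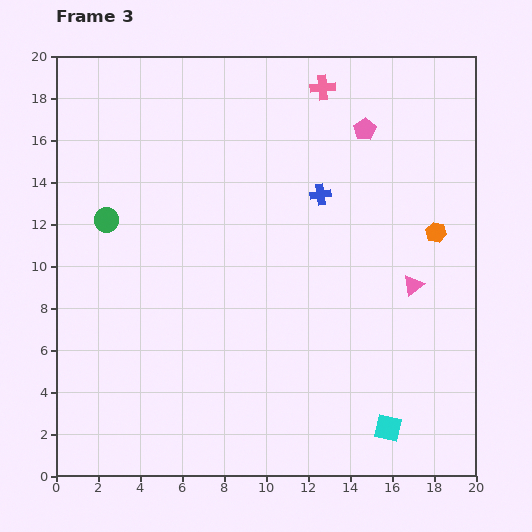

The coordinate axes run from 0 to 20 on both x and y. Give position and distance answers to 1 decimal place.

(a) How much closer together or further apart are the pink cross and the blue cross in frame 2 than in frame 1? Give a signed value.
-6.0

Distance in frame 1: 11.9. Distance in frame 2: 5.9.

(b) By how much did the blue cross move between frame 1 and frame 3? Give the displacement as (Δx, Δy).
(-4.6, 0.0)

The blue cross was at (17.2, 13.4) in frame 1 and (12.6, 13.4) in frame 3.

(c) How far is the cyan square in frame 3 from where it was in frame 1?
1.5

The cyan square moved from (15.8, 3.8) to (15.8, 2.3), a distance of √(0.0² + 1.5²) ≈ 1.5.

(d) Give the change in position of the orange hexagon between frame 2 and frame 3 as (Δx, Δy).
(3.9, -3.2)

The orange hexagon was at (14.2, 14.8) in frame 2 and (18.1, 11.6) in frame 3.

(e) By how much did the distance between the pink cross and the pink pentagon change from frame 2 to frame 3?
-3.4

Distance in frame 2: 6.2. Distance in frame 3: 2.8.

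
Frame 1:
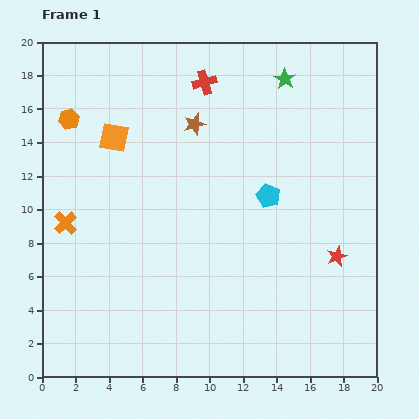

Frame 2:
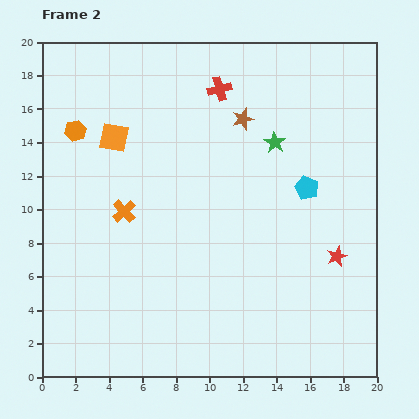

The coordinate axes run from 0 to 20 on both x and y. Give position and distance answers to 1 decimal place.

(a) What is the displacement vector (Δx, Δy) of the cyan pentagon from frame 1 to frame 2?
(2.3, 0.5)

The cyan pentagon was at (13.5, 10.8) in frame 1 and (15.8, 11.3) in frame 2.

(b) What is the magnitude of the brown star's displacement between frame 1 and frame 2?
2.9

The brown star moved from (9.1, 15.1) to (12.0, 15.4), a distance of √(2.9² + 0.3²) ≈ 2.9.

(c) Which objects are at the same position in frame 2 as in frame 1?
the orange square, the red star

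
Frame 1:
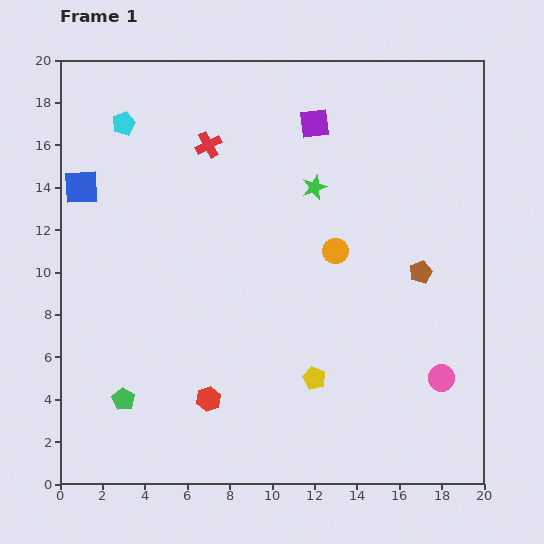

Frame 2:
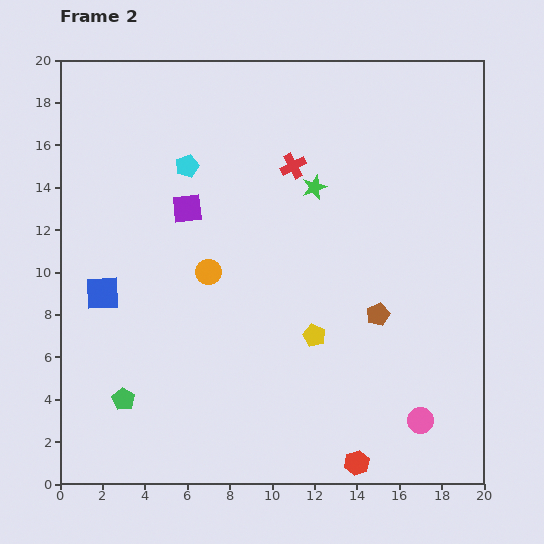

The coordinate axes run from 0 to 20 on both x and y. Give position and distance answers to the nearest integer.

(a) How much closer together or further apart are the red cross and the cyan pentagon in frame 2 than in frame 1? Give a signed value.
+1

Distance in frame 1: 4. Distance in frame 2: 5.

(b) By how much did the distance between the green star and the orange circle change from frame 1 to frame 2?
+3

Distance in frame 1: 3. Distance in frame 2: 6.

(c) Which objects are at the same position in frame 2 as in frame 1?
the green pentagon, the green star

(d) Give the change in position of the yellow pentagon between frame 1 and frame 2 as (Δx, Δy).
(0, 2)

The yellow pentagon was at (12, 5) in frame 1 and (12, 7) in frame 2.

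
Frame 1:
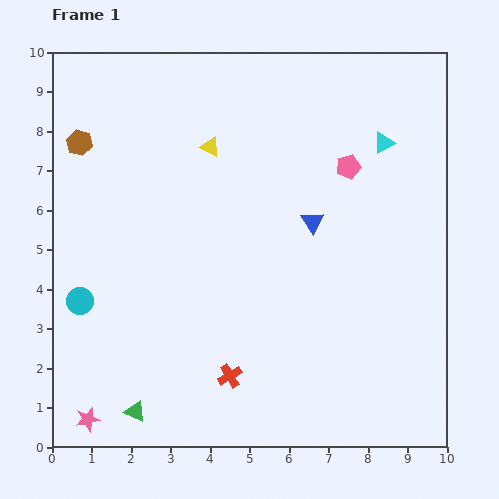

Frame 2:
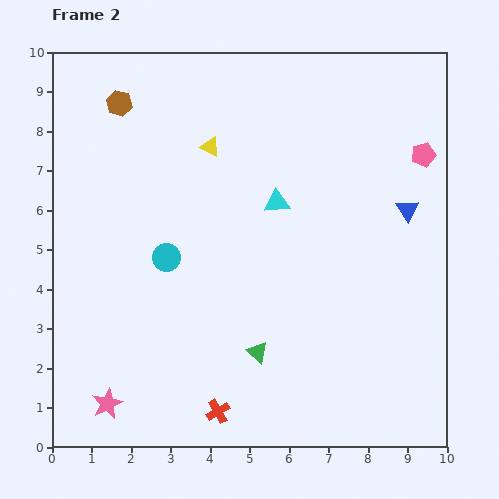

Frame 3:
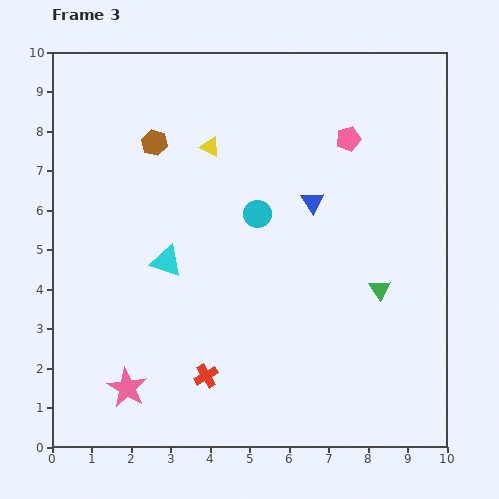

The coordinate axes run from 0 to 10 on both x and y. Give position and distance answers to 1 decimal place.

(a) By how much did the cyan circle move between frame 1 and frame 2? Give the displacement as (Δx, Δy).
(2.2, 1.1)

The cyan circle was at (0.7, 3.7) in frame 1 and (2.9, 4.8) in frame 2.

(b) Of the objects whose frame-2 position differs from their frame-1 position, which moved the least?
the pink star

(moved 0.6)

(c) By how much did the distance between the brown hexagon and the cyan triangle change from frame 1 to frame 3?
-4.7

Distance in frame 1: 7.7. Distance in frame 3: 3.0.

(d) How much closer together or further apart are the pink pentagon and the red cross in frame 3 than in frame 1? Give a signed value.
+0.9

Distance in frame 1: 6.1. Distance in frame 3: 7.0.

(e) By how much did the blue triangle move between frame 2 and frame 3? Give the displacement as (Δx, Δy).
(-2.4, 0.2)

The blue triangle was at (9.0, 6.0) in frame 2 and (6.6, 6.2) in frame 3.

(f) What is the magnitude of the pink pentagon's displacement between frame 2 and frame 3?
1.9

The pink pentagon moved from (9.4, 7.4) to (7.5, 7.8), a distance of √(1.9² + 0.4²) ≈ 1.9.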